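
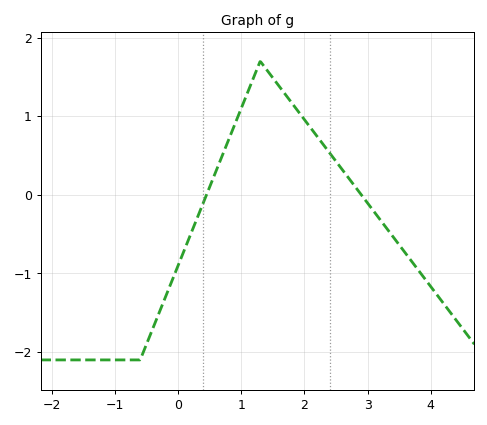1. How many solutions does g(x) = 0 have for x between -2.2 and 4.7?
2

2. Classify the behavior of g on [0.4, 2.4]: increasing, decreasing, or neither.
neither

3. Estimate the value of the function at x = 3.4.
-0.529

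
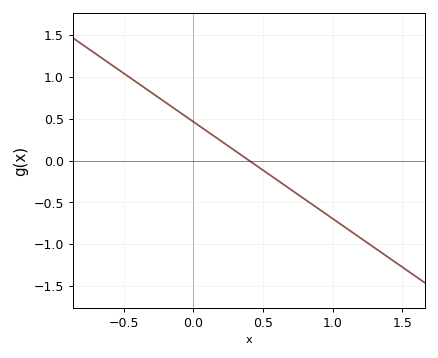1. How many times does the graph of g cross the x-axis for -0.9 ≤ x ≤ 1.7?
1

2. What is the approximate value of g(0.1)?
0.348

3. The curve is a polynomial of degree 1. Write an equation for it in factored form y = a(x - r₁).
y = -1.16(x - 0.4)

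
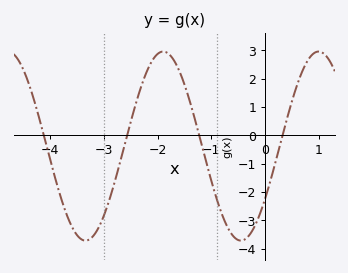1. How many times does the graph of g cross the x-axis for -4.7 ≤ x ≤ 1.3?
4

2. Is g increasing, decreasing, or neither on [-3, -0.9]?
neither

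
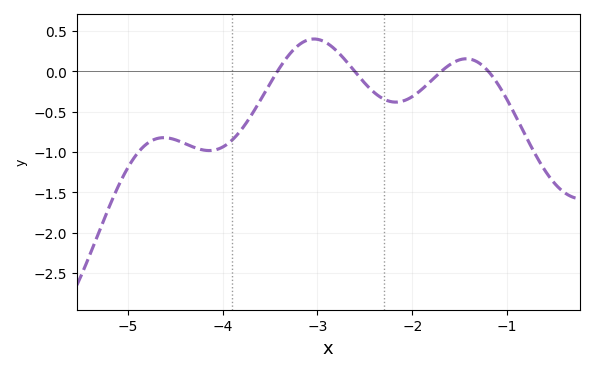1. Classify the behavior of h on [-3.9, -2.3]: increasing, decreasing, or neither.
neither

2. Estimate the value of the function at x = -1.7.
0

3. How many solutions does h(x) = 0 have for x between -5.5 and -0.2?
4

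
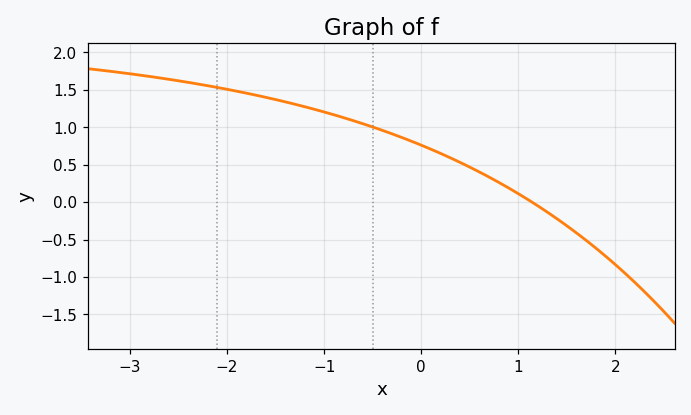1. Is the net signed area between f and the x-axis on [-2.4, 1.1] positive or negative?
positive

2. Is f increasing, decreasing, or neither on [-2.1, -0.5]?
decreasing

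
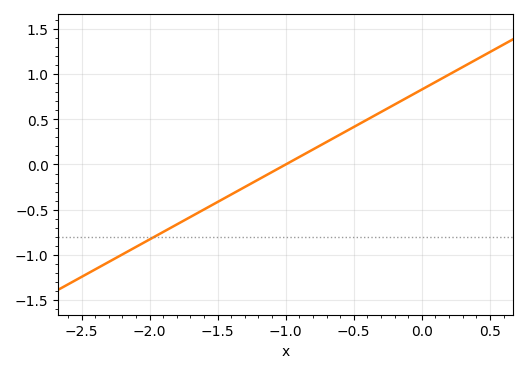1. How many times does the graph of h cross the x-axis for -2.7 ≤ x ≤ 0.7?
1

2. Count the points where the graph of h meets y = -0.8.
1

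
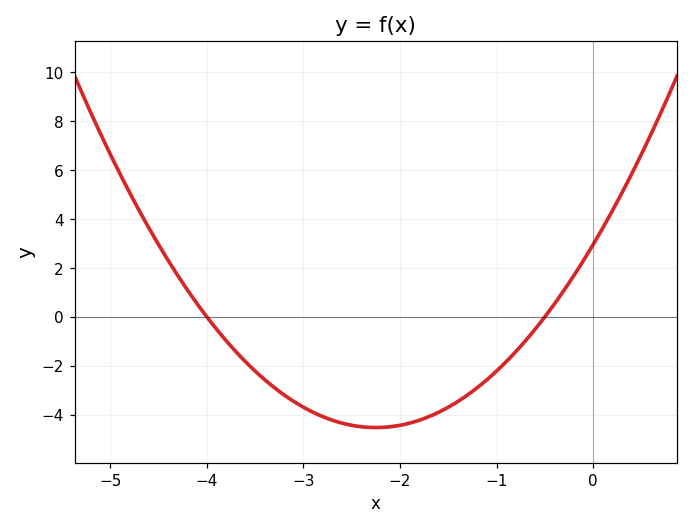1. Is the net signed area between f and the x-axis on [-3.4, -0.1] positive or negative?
negative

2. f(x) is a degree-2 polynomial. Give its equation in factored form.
y = 1.48(x + 4)(x + 0.5)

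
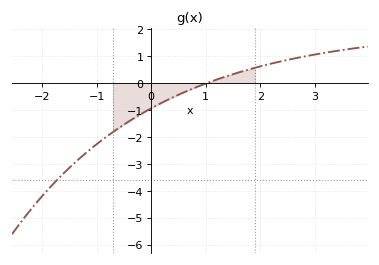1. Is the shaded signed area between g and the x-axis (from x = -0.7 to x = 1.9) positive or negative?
negative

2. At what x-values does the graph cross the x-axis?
1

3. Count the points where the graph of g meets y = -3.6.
1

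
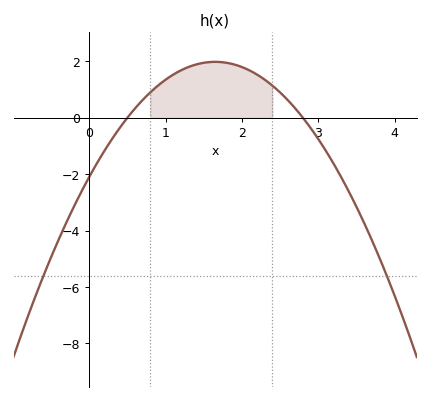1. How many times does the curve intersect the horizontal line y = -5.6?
2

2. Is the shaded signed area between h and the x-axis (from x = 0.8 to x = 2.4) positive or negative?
positive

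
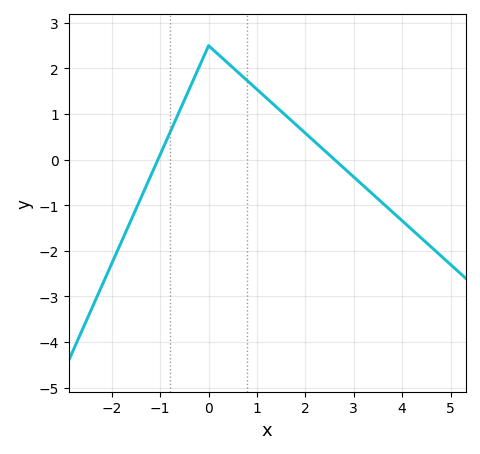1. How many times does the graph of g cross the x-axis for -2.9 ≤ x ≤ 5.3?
2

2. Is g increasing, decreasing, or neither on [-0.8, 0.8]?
neither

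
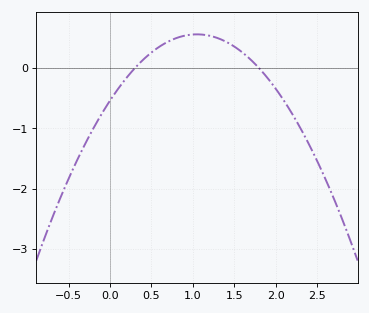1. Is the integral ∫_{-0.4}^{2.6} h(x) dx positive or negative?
negative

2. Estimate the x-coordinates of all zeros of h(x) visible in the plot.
0.3, 1.8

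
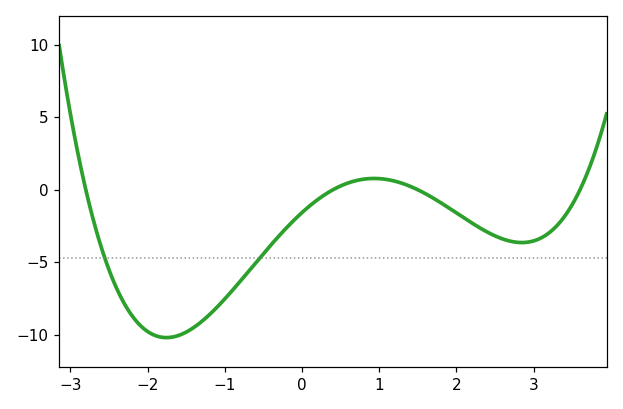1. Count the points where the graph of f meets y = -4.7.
2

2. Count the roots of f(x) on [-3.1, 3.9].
4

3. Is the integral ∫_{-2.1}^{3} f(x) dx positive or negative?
negative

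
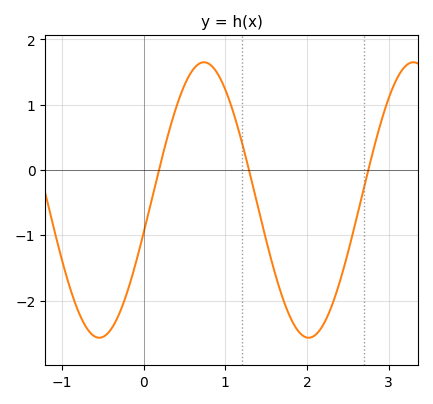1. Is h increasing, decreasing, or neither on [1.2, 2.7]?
neither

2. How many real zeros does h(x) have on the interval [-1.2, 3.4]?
3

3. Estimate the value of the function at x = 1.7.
-1.95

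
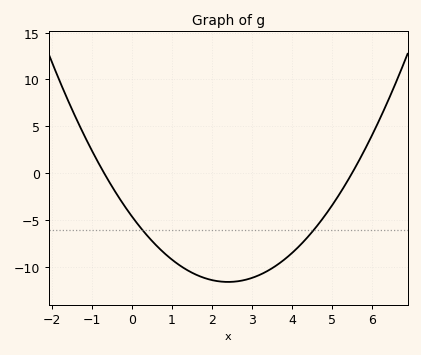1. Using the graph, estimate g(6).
4.05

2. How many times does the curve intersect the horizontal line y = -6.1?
2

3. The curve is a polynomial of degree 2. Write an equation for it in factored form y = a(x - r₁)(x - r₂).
y = 1.21(x + 0.7)(x - 5.5)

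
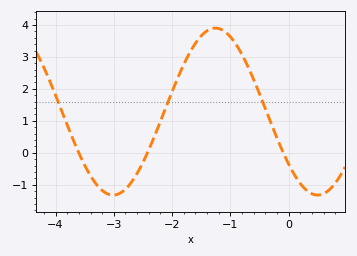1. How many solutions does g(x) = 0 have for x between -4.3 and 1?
3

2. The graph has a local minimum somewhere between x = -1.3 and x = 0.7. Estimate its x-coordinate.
0.498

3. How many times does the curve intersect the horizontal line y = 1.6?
3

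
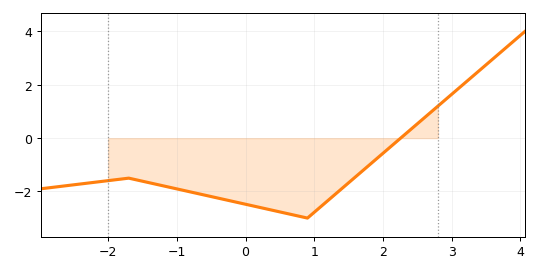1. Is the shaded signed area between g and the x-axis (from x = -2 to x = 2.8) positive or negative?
negative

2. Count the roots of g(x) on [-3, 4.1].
1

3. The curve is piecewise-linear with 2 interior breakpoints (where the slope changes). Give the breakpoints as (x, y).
(-1.7, -1.5); (0.9, -3)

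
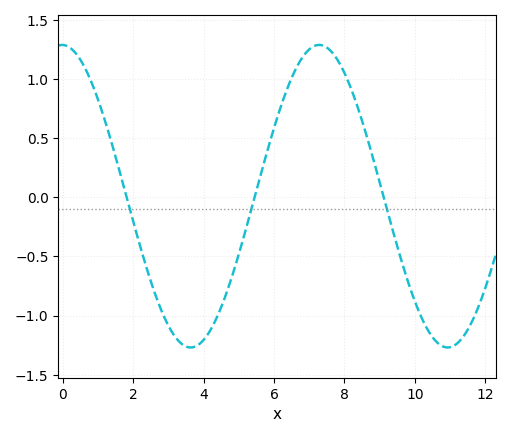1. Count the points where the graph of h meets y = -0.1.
3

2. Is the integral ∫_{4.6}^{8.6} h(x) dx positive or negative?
positive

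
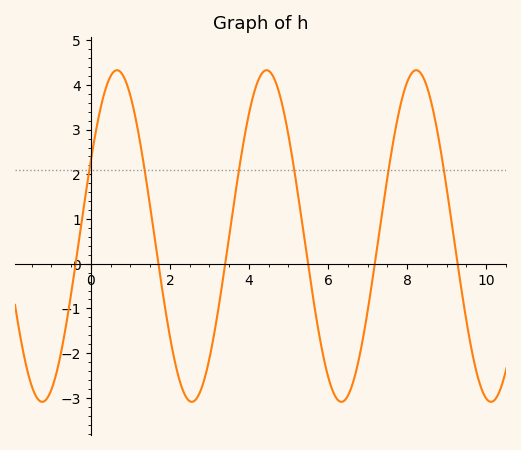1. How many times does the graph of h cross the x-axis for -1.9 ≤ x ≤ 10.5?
6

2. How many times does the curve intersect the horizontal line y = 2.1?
6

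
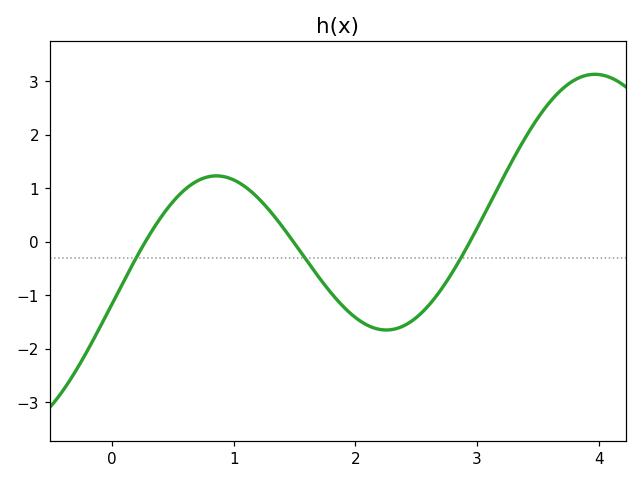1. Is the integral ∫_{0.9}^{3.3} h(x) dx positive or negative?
negative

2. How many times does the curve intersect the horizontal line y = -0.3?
3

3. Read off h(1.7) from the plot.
-0.667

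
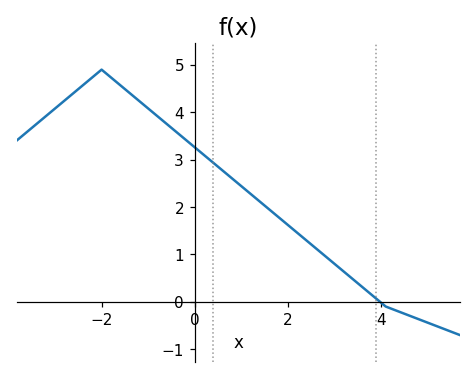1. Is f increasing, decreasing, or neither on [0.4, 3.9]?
decreasing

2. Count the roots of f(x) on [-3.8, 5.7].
1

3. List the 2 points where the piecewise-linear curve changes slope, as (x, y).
(-2, 4.9); (4.1, -0.1)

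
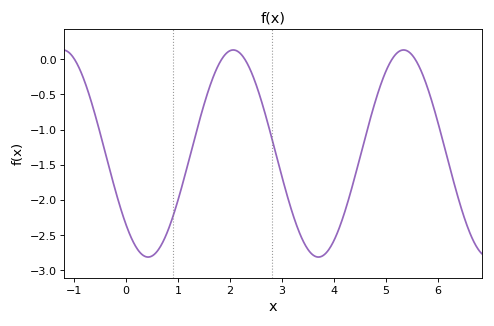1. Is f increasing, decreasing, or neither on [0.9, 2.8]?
neither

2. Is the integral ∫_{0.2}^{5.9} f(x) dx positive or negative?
negative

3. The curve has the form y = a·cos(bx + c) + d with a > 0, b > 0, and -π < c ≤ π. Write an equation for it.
y = 1.47cos(1.9x + 2.3) - 1.34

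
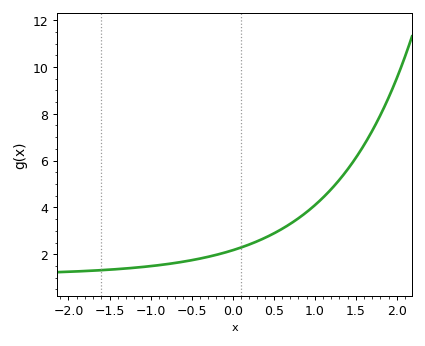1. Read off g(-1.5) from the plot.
1.34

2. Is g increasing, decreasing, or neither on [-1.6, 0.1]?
increasing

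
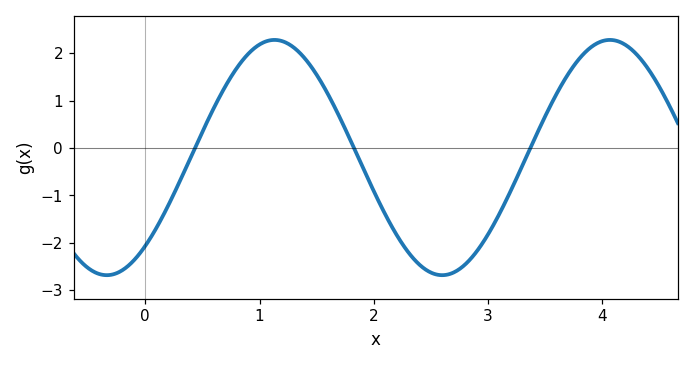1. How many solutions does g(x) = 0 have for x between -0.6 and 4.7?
3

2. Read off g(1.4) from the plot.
1.88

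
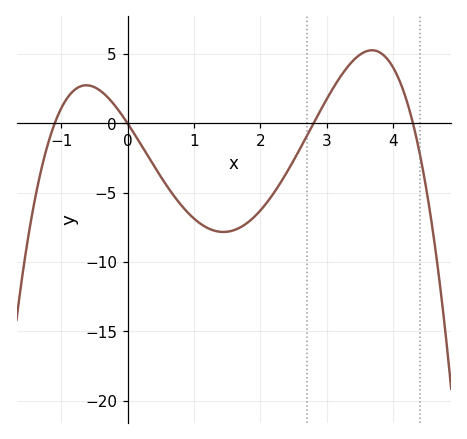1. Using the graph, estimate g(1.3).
-7.5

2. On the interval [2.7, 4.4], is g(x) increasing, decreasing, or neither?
neither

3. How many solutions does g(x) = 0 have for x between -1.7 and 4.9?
4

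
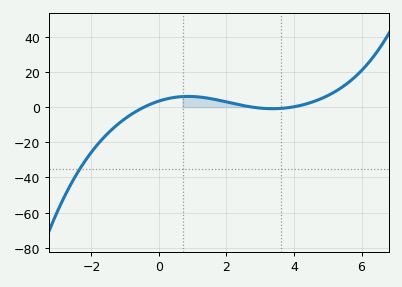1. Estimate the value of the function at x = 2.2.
2.11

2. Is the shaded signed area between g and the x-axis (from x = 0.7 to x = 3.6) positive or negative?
positive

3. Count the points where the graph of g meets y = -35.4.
1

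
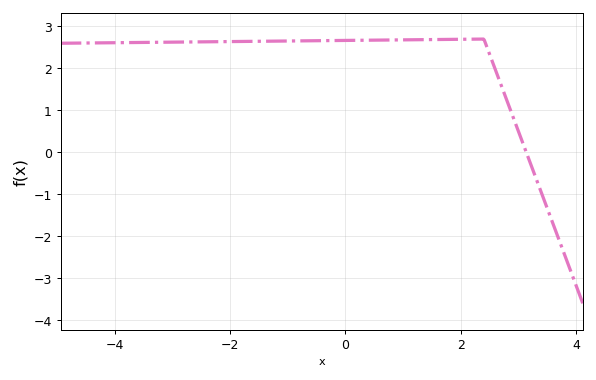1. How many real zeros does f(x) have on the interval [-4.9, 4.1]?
1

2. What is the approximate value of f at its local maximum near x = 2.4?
2.7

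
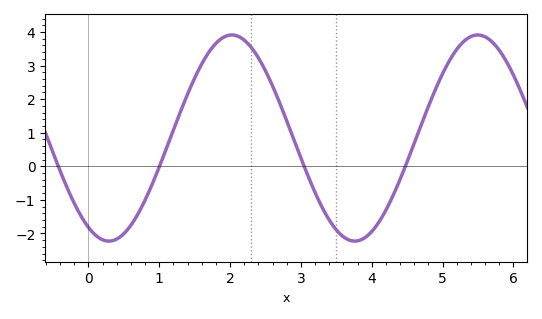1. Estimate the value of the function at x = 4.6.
0.7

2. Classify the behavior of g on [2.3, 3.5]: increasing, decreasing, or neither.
decreasing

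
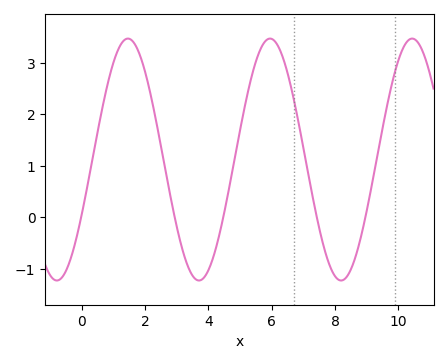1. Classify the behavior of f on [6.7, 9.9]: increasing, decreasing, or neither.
neither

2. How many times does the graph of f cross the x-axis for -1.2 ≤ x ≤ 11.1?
5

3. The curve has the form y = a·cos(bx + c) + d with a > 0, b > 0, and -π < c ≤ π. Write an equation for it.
y = 2.35cos(1.4x - 2.04) + 1.12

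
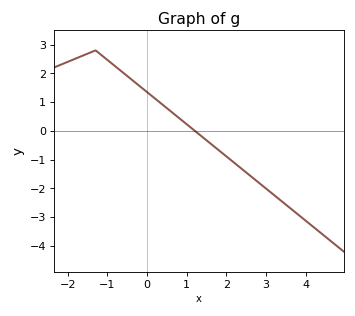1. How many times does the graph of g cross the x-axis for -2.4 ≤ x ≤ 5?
1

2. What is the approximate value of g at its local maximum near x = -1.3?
2.8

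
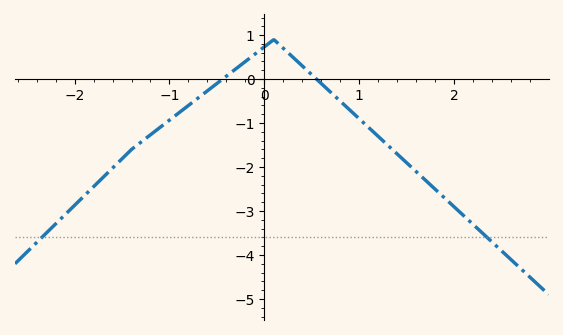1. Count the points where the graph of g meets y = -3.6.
2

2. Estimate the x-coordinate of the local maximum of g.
0.1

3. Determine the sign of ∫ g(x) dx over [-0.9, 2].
negative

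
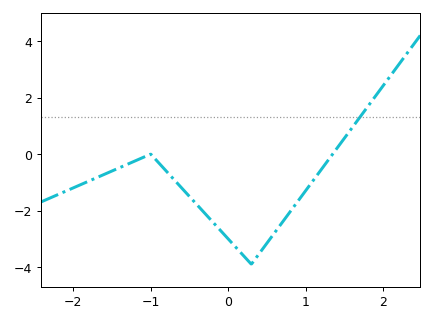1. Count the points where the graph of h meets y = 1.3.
1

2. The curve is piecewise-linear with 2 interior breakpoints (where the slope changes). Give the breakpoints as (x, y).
(-1, 0); (0.3, -3.9)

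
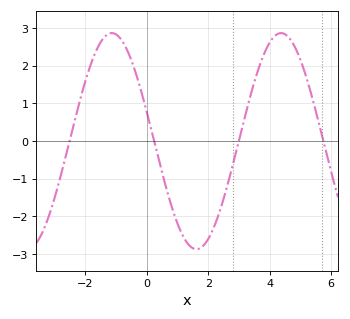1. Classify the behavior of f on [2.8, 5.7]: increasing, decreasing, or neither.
neither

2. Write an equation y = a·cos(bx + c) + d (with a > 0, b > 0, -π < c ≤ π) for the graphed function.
y = 2.87cos(1.1x + 1.3) + 0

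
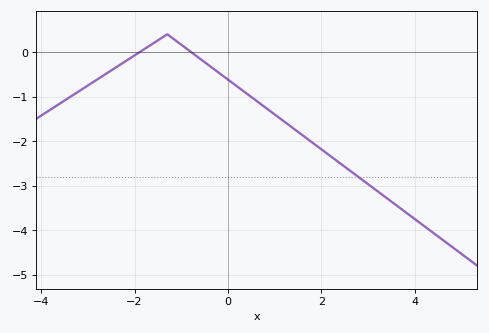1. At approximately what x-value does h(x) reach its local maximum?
-1.2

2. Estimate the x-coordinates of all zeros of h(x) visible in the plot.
-1.8, -0.8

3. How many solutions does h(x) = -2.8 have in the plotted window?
1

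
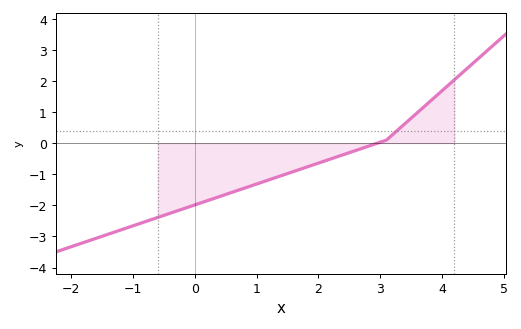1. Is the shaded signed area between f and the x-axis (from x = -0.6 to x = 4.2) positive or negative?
negative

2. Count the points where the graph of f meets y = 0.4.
1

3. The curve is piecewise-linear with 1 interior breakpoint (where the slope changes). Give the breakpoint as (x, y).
(3.1, 0.1)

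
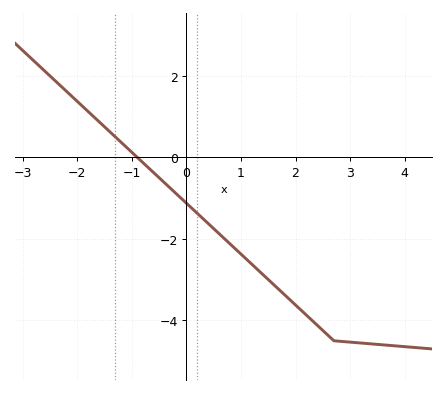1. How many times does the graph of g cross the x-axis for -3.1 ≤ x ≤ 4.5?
1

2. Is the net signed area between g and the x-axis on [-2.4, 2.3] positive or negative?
negative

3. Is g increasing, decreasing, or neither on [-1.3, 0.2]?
decreasing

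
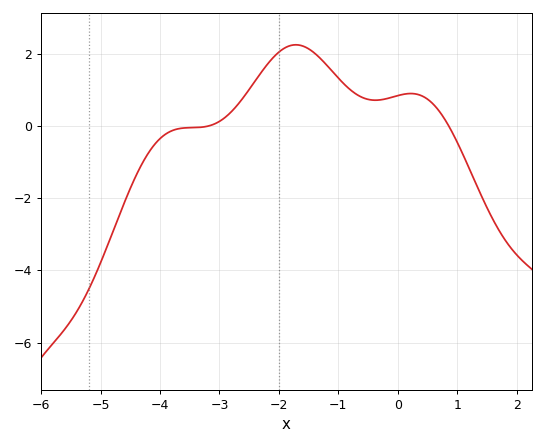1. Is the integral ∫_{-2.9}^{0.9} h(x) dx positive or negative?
positive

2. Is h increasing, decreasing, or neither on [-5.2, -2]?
increasing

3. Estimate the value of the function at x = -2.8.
0.4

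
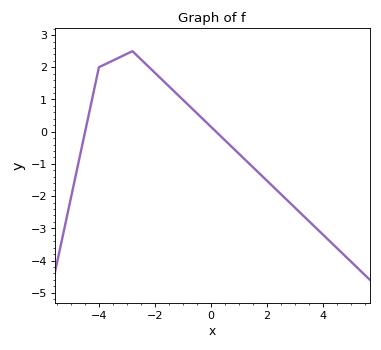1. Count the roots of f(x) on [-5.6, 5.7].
2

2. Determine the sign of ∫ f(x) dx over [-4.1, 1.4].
positive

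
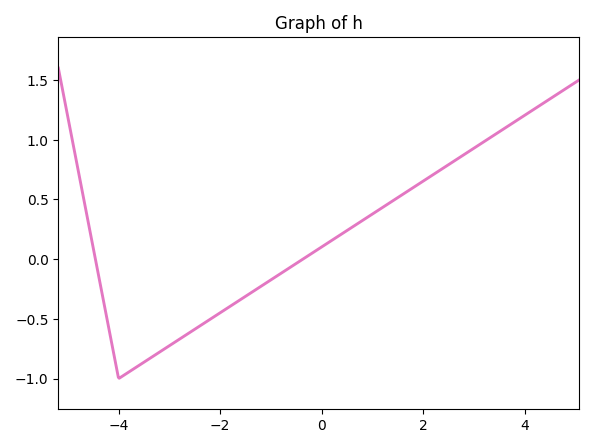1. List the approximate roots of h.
-4.46, -0.373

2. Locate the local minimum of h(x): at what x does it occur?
-4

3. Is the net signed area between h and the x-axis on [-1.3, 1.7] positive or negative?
positive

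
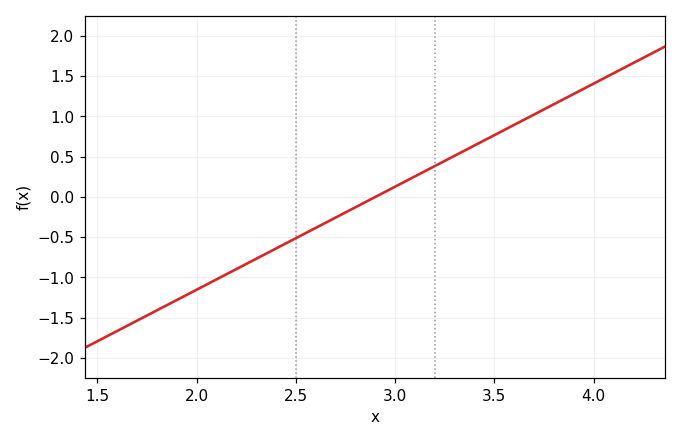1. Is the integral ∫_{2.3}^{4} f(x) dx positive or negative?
positive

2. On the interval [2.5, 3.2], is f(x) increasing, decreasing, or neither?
increasing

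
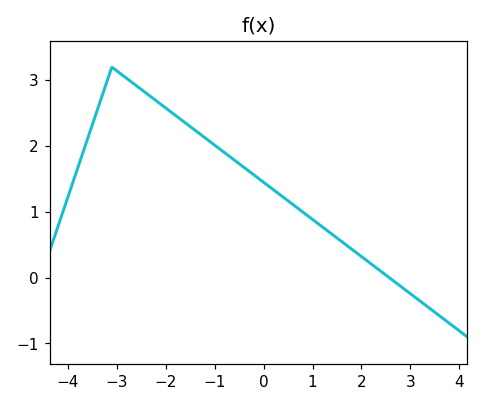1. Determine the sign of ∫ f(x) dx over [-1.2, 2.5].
positive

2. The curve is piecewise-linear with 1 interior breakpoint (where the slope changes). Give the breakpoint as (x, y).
(-3.1, 3.2)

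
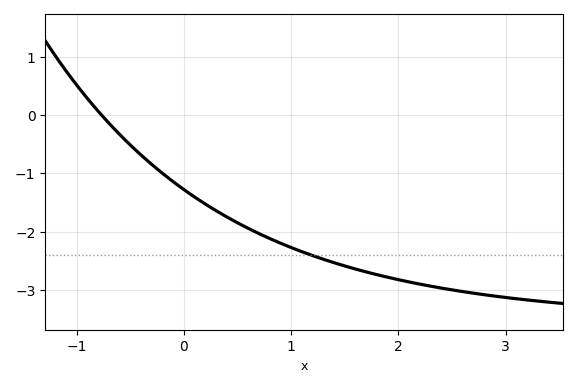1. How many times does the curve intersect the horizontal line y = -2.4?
1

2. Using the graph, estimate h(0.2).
-1.5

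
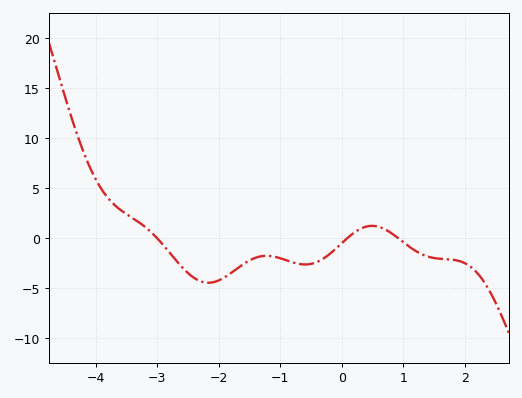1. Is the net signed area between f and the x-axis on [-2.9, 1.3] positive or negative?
negative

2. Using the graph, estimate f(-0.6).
-2.66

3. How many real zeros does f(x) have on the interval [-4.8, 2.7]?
3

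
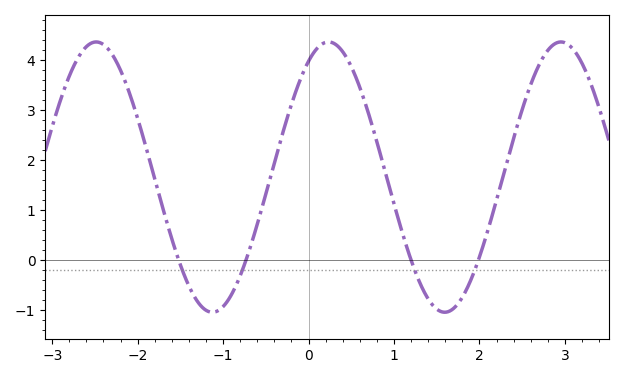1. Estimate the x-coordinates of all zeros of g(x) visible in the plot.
-1.5, -0.7, 1.2, 2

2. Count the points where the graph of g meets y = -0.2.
4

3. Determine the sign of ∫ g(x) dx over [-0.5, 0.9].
positive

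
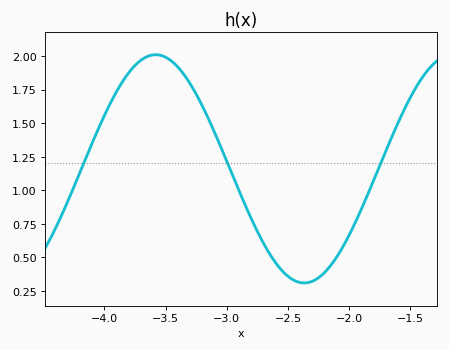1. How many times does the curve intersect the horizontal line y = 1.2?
3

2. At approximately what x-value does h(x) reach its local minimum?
-2.35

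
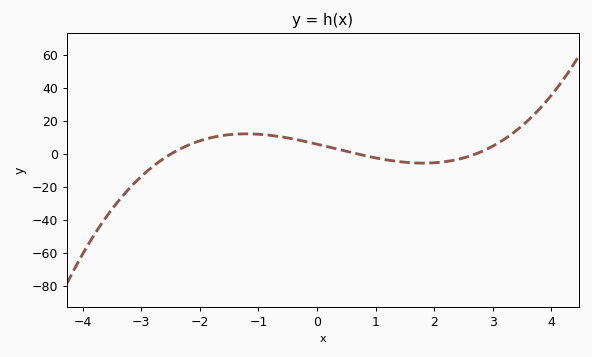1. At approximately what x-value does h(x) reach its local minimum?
1.8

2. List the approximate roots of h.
-2.4, 0.8, 2.8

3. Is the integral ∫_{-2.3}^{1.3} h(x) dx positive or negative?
positive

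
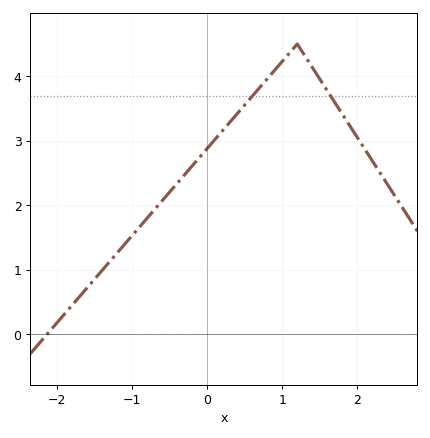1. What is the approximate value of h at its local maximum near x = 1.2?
4.5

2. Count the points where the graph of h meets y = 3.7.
2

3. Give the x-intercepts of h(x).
-2.13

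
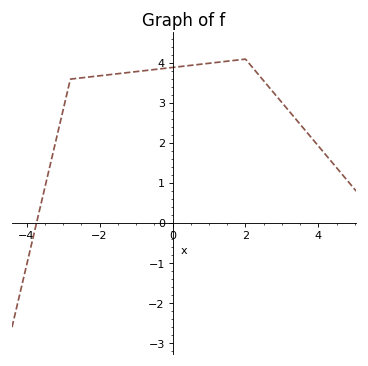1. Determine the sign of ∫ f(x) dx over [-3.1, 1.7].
positive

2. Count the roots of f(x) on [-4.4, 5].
1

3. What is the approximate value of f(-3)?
2.8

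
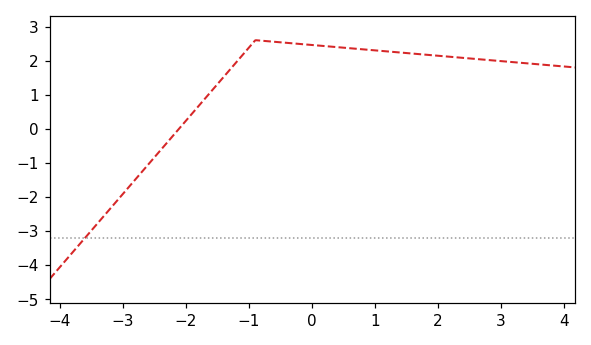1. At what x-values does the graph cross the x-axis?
-2.2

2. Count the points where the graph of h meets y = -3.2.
1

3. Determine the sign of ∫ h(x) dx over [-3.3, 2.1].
positive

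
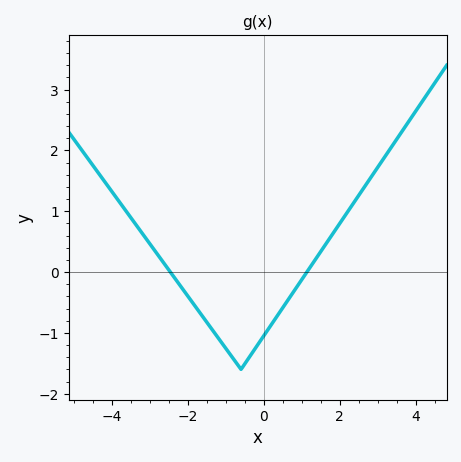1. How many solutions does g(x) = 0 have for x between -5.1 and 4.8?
2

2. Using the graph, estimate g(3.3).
2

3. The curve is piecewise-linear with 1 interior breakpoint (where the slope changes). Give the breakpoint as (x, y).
(-0.6, -1.6)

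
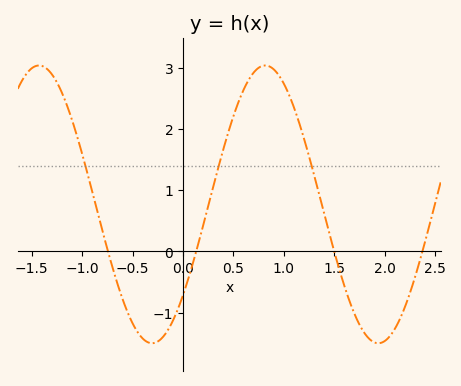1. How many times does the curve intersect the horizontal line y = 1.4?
3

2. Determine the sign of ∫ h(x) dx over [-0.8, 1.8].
positive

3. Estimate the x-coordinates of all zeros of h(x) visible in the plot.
-0.744, 0.131, 1.5, 2.37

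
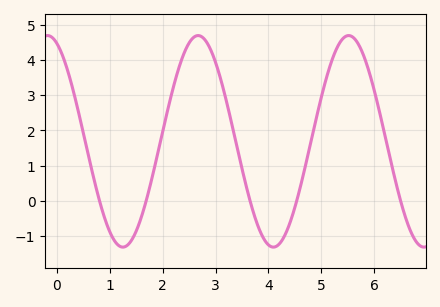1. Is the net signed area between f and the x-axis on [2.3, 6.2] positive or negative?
positive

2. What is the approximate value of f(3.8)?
-0.7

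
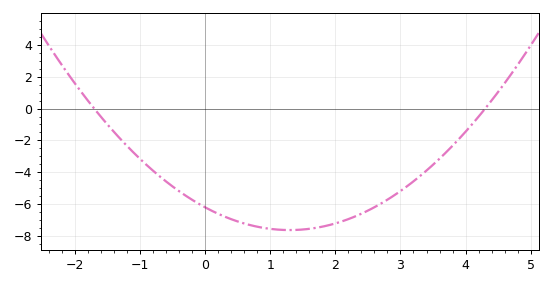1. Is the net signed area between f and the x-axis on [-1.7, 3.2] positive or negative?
negative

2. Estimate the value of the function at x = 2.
-7.23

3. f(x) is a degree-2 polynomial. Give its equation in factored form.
y = 0.85(x + 1.7)(x - 4.3)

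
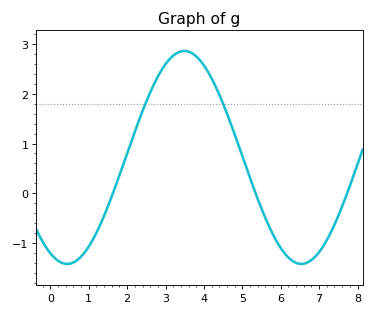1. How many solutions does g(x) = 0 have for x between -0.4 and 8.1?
3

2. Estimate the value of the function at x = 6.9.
-1.27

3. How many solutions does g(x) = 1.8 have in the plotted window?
2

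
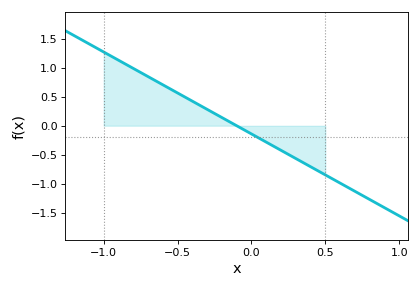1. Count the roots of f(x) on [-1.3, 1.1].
1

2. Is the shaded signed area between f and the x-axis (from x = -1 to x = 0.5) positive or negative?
positive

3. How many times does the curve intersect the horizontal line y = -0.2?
1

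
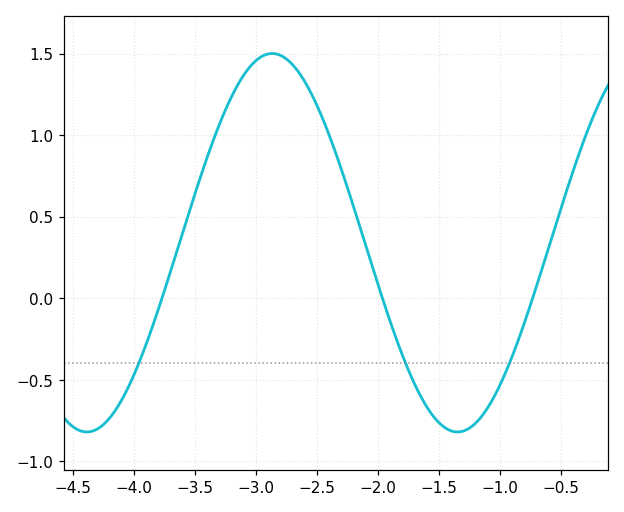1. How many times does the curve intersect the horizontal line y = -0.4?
3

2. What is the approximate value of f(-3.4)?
0.85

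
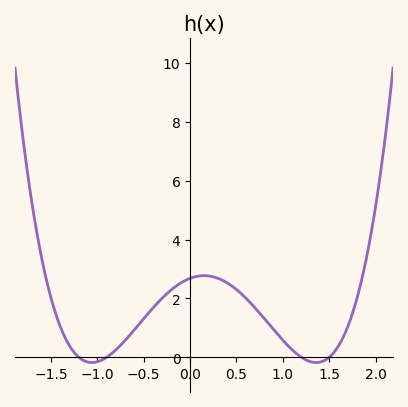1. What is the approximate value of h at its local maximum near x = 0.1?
2.8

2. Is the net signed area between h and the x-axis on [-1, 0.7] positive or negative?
positive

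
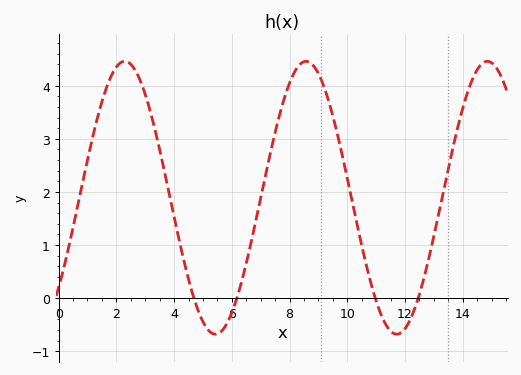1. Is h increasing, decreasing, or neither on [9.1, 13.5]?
neither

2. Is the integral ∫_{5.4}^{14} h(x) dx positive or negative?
positive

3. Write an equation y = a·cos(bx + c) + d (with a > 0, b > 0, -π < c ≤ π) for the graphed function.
y = 2.57cos(1x - 2.29) + 1.89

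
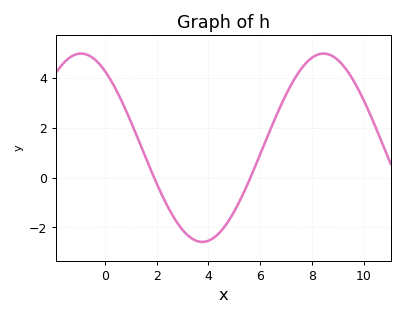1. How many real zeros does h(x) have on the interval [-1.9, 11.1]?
2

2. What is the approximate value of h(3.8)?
-2.6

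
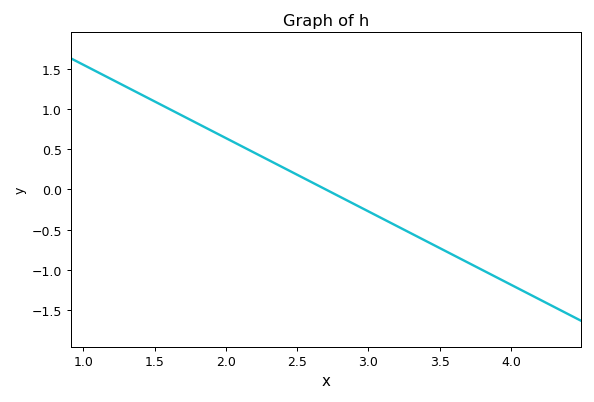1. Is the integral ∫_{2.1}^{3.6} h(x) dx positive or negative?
negative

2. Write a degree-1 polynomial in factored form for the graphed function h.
y = -0.91(x - 2.7)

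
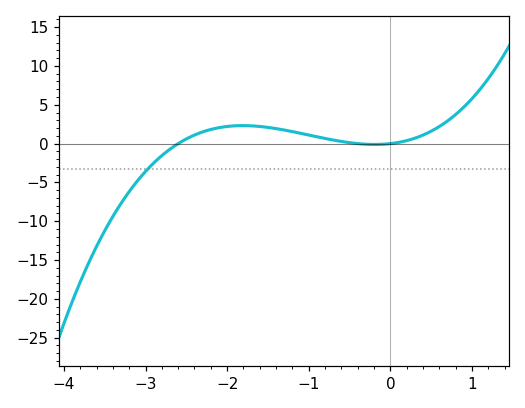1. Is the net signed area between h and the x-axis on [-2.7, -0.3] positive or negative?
positive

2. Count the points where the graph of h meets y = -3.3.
1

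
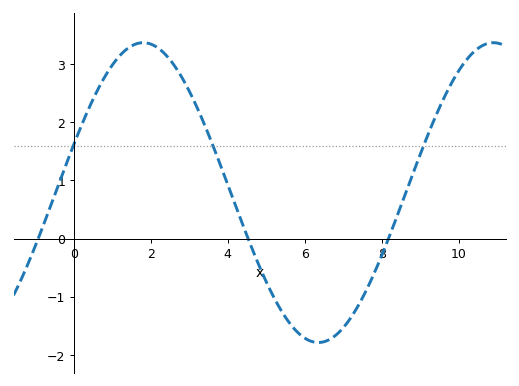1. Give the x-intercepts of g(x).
-1, 4.6, 8.2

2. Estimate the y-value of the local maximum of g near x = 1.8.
3.4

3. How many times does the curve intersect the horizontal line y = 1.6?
3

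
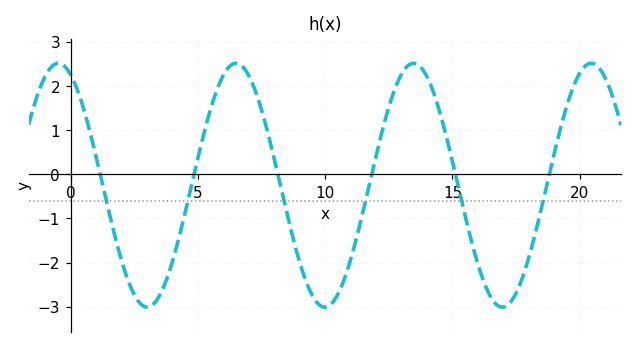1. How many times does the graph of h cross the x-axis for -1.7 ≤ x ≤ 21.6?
6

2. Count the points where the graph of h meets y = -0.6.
6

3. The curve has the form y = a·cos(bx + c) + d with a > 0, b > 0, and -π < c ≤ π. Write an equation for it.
y = 2.76cos(0.9x + 0.44) - 0.25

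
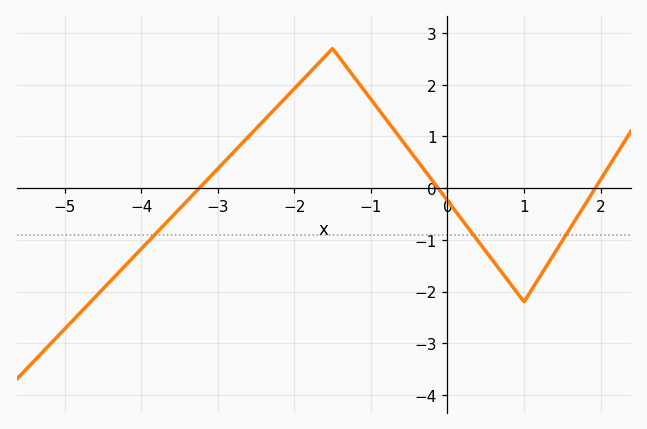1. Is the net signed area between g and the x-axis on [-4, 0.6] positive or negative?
positive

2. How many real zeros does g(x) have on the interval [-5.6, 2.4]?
3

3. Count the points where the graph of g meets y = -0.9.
3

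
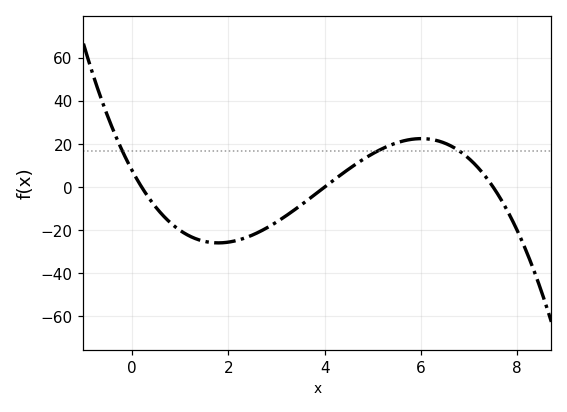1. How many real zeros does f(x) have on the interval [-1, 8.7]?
3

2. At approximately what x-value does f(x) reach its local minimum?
1.8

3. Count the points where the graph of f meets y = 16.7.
3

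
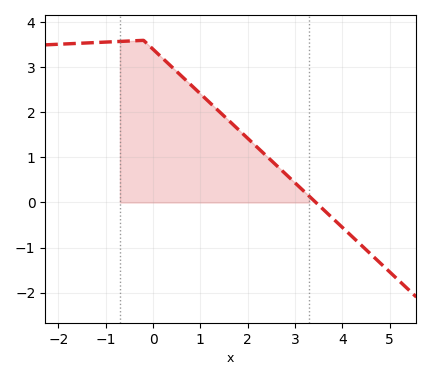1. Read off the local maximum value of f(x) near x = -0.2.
3.6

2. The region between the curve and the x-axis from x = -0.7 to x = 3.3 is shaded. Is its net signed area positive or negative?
positive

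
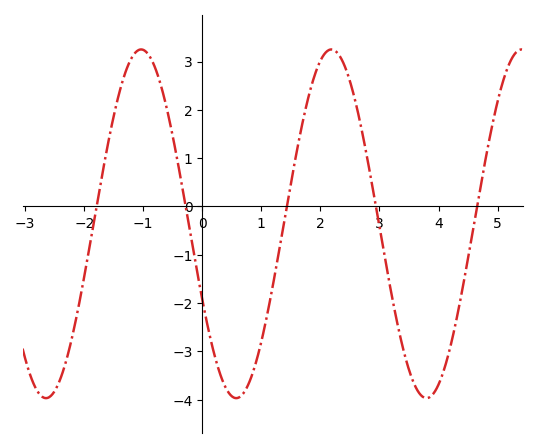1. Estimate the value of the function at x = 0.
-1.93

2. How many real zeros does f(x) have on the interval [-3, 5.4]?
5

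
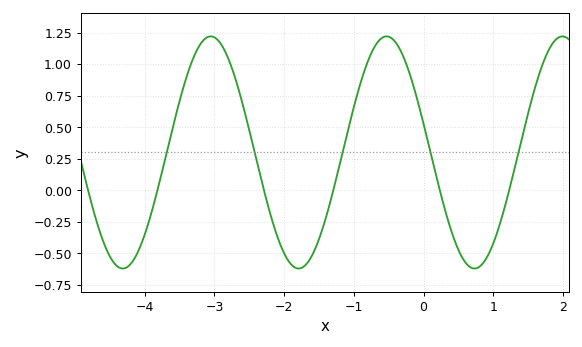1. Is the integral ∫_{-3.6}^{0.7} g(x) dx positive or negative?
positive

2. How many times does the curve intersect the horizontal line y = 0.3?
5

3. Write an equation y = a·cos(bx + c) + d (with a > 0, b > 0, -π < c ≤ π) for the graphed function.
y = 0.92cos(2.49x + 1.32) + 0.3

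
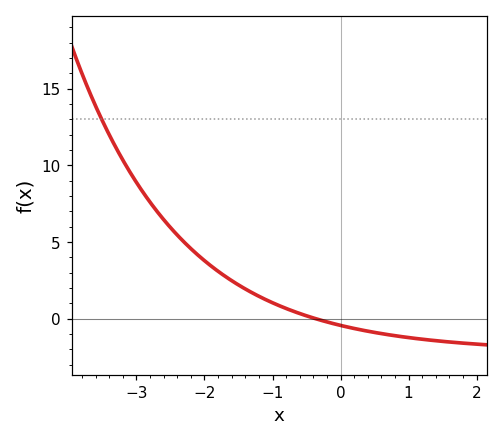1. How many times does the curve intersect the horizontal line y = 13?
1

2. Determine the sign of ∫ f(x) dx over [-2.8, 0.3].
positive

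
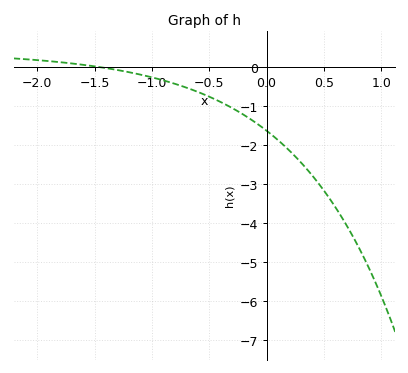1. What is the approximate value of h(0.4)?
-2.8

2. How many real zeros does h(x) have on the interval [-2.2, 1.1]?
1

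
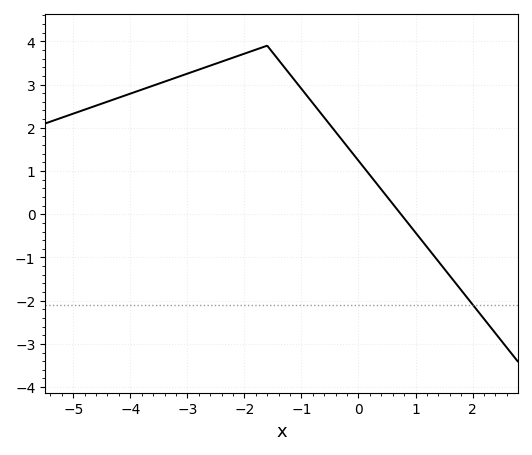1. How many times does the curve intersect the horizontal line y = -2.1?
1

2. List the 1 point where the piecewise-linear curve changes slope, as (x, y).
(-1.6, 3.9)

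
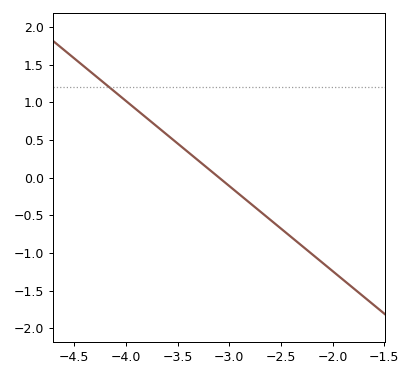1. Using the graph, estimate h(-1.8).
-1.45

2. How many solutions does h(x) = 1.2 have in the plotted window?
1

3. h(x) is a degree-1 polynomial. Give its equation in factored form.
y = -1.13(x + 3.1)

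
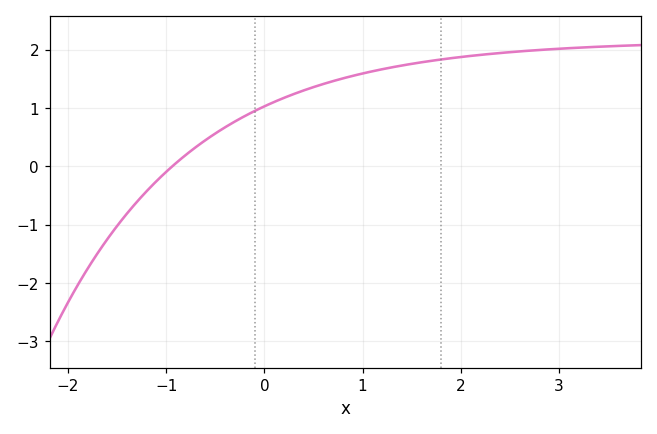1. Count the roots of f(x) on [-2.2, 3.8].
1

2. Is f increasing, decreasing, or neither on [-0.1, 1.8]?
increasing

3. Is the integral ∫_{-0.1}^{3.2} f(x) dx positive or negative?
positive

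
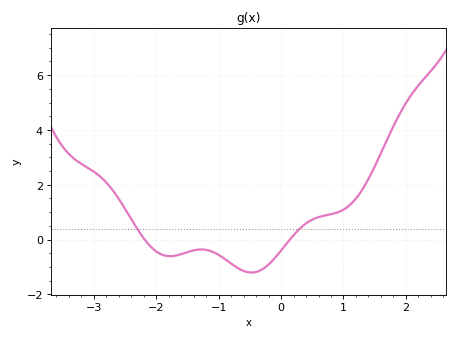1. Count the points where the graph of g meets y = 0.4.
2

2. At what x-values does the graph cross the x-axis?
-2.18, 0.141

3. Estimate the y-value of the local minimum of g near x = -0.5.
-1.2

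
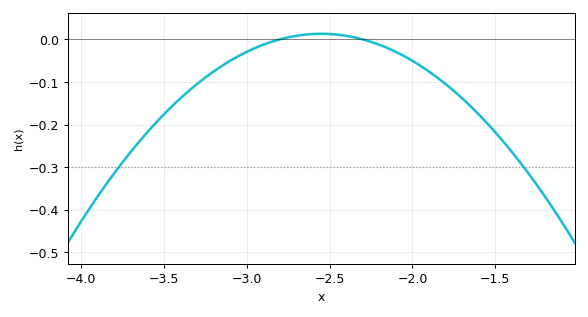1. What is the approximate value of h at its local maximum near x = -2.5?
0.013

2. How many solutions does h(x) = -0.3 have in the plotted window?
2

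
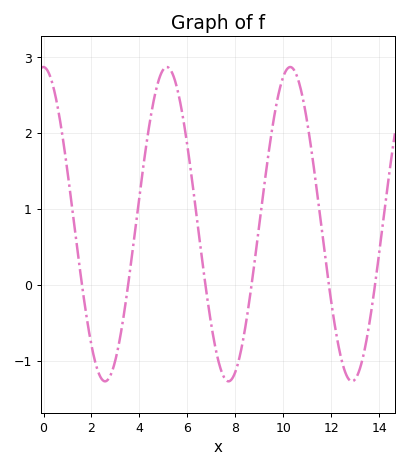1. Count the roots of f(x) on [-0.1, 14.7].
6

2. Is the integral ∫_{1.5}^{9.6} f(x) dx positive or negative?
positive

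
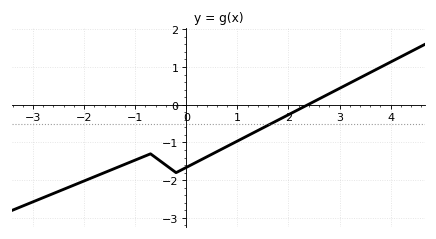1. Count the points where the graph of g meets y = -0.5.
1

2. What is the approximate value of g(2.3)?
-0.1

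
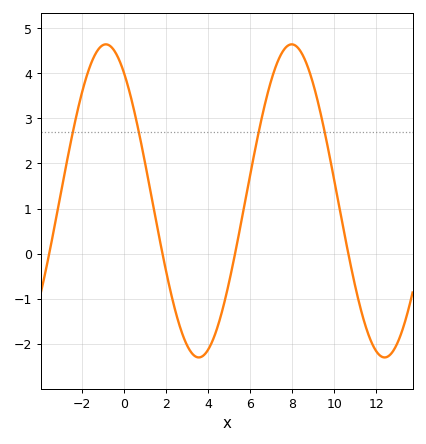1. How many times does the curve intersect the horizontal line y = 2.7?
4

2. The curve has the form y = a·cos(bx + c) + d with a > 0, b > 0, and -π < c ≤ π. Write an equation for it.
y = 3.47cos(0.71x + 0.62) + 1.17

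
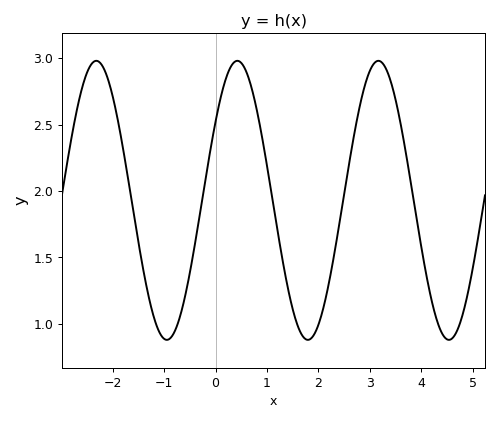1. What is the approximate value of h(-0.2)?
2.1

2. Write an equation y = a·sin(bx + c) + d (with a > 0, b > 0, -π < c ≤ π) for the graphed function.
y = 1.05sin(2.3x + 0.6) + 1.93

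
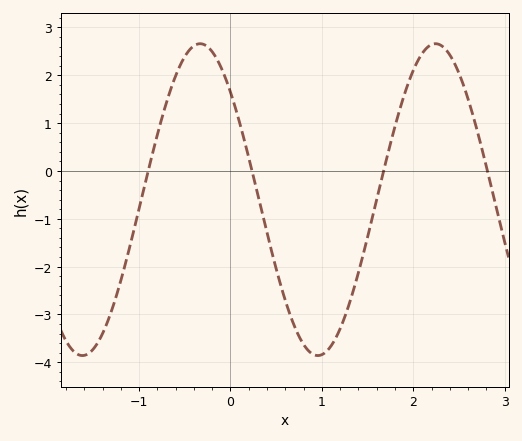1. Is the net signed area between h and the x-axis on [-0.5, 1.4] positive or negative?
negative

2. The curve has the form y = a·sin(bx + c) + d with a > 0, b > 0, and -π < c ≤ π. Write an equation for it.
y = 3.26sin(2.4x + 2.4) - 0.6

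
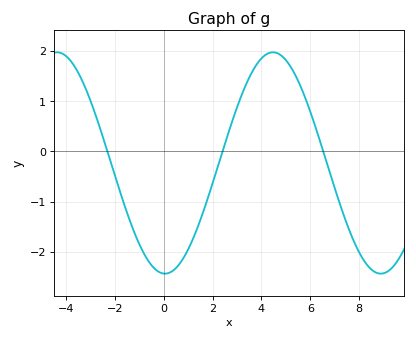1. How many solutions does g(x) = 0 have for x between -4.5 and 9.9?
3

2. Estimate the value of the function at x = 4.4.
1.97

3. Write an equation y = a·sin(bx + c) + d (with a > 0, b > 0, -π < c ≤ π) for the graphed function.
y = 2.2sin(0.71x - 1.6) - 0.23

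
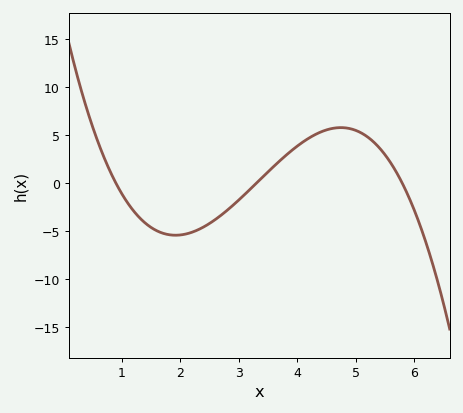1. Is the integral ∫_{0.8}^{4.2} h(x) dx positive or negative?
negative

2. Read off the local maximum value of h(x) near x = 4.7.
6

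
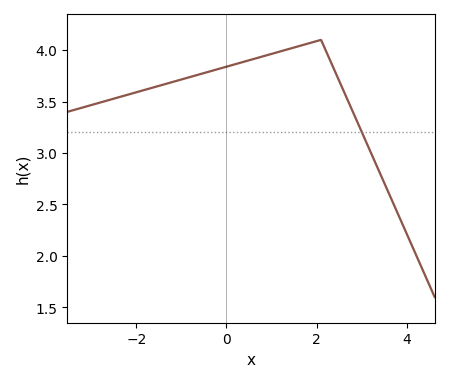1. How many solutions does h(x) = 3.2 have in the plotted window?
1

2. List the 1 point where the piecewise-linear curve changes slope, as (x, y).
(2.1, 4.1)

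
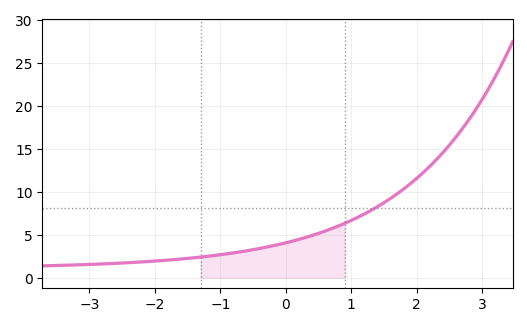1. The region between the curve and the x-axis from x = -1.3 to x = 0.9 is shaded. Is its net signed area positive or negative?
positive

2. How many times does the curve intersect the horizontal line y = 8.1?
1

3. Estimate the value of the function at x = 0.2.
4.48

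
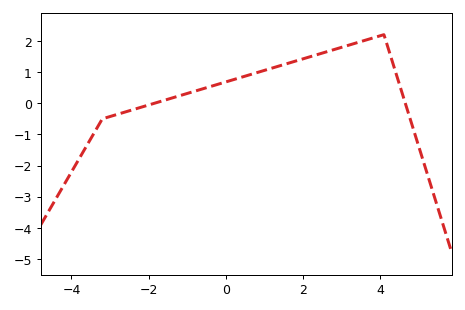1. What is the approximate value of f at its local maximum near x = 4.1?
2.2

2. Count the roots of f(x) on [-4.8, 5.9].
2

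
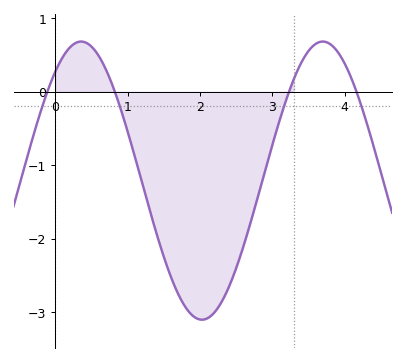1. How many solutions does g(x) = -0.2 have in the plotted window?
4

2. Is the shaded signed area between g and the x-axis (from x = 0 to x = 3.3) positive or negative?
negative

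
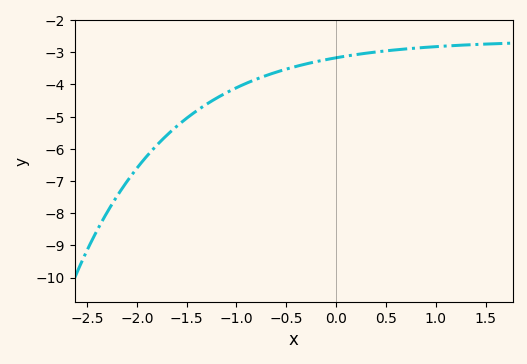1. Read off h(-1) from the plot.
-4.1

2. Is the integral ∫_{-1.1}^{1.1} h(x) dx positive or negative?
negative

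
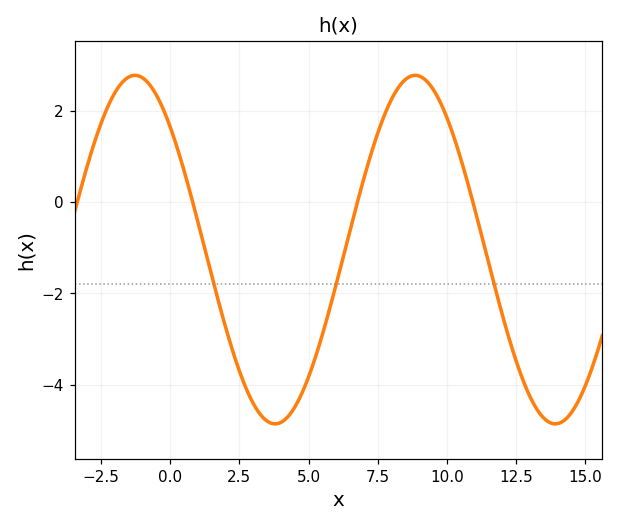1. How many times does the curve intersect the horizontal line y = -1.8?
3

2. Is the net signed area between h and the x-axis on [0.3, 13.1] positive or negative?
negative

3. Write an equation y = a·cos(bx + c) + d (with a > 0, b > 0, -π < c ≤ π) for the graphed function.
y = 3.82cos(0.62x + 0.79) - 1.04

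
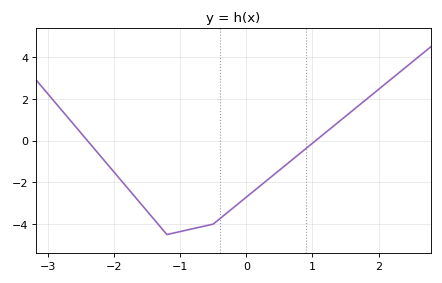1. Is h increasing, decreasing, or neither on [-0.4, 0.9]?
increasing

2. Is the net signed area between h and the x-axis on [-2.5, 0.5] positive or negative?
negative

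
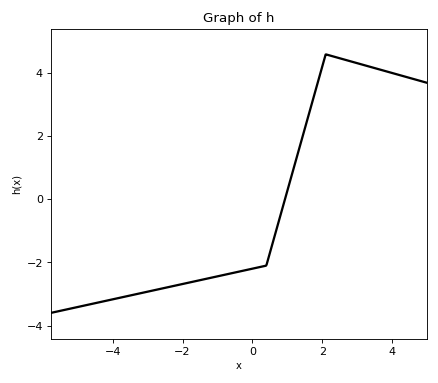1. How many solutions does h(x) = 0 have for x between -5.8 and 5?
1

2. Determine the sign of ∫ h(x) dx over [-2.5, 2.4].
negative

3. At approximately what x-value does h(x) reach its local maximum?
2.2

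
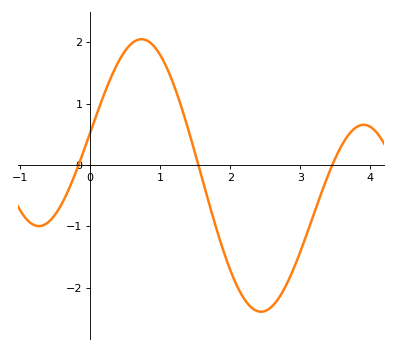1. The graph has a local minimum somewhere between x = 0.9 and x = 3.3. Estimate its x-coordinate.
2.44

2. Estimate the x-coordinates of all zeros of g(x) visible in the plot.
-0.166, 1.55, 3.46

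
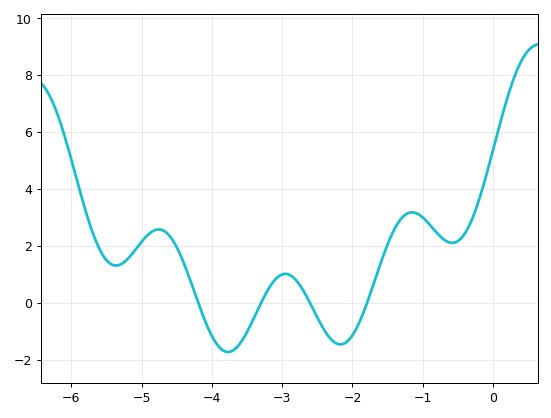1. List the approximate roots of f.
-4.19, -3.3, -2.6, -1.79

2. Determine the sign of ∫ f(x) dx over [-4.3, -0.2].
positive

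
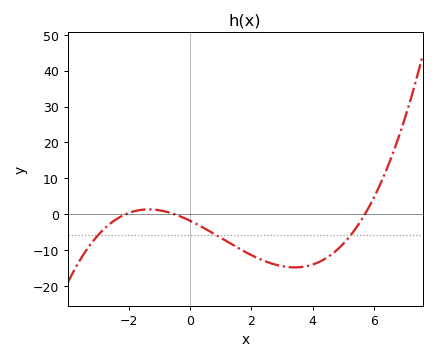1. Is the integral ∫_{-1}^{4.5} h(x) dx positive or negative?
negative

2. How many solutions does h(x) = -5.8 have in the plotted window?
3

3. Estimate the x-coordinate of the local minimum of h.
3.41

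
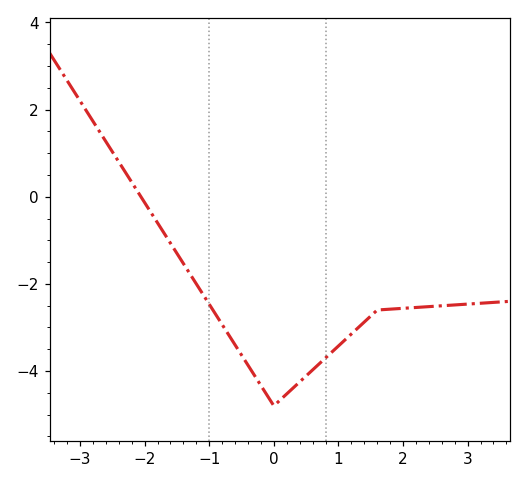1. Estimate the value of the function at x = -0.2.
-4.33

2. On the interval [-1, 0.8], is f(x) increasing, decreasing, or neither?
neither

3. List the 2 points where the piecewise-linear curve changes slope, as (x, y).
(0, -4.8); (1.6, -2.6)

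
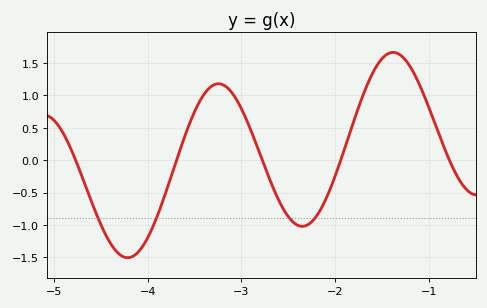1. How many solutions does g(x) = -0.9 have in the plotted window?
4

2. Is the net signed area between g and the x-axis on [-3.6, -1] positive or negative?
positive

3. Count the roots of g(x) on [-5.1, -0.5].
5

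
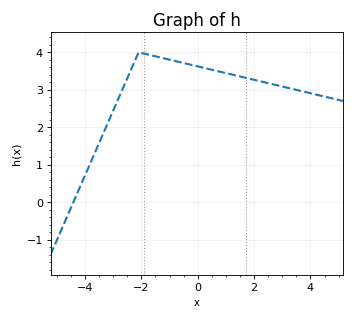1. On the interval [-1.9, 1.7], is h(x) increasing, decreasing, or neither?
decreasing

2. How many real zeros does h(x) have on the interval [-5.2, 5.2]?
1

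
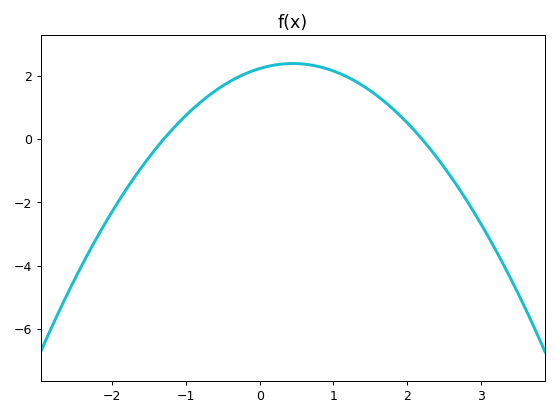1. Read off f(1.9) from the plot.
0.8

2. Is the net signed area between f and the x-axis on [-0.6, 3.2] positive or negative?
positive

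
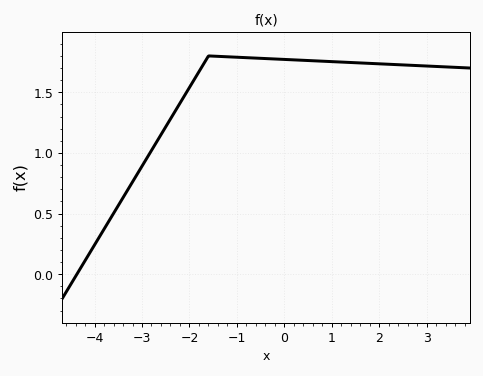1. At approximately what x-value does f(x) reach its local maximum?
-1.6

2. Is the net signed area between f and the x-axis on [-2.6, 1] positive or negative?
positive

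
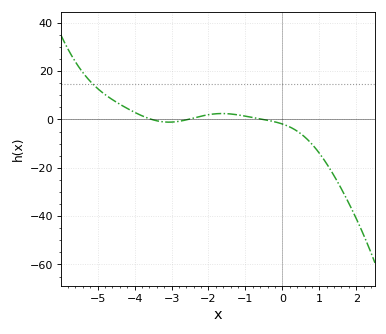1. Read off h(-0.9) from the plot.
1.09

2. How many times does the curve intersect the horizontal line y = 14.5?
1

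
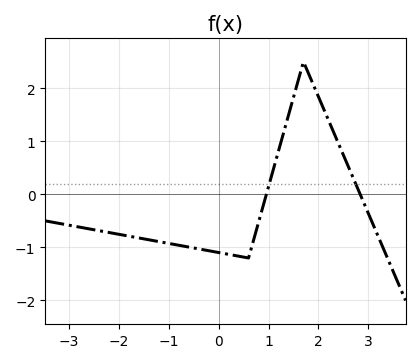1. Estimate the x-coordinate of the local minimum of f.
0.6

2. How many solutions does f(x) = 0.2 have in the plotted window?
2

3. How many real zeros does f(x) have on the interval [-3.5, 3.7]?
2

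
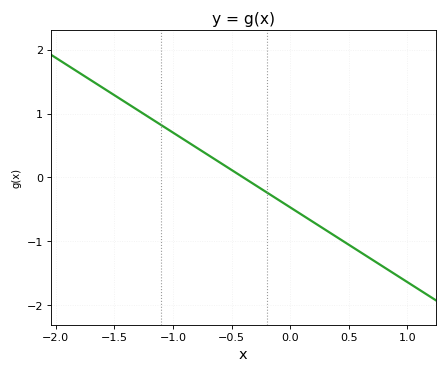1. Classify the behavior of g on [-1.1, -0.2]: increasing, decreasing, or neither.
decreasing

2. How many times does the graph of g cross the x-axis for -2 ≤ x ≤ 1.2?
1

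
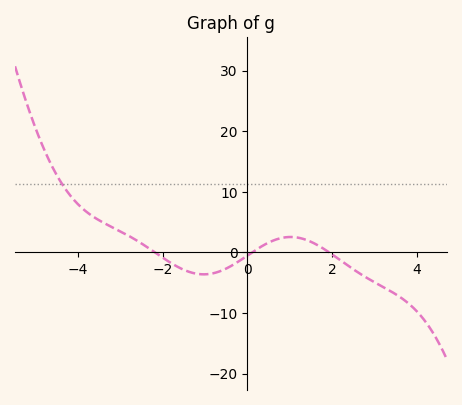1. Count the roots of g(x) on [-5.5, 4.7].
3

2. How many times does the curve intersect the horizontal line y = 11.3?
1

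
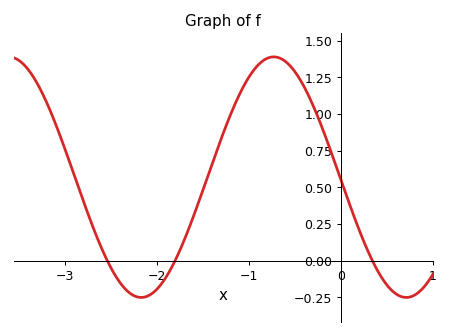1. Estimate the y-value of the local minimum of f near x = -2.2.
-0.25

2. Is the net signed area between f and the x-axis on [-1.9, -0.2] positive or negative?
positive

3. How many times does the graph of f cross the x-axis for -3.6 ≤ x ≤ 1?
3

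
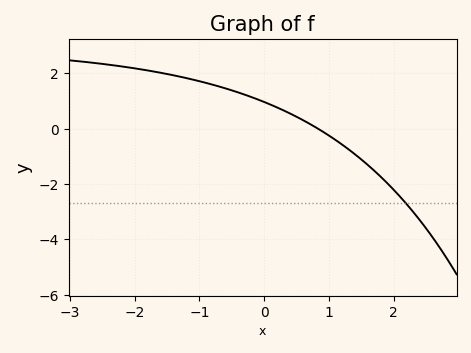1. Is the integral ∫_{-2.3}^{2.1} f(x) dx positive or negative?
positive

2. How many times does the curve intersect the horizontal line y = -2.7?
1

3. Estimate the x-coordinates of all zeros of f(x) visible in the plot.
0.827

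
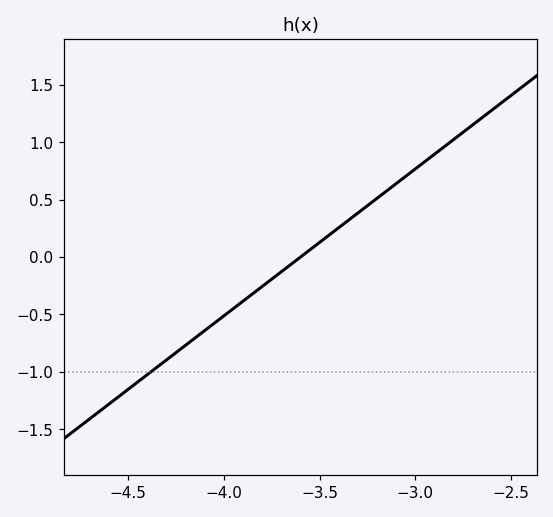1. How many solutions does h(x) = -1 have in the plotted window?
1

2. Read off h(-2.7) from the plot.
1.15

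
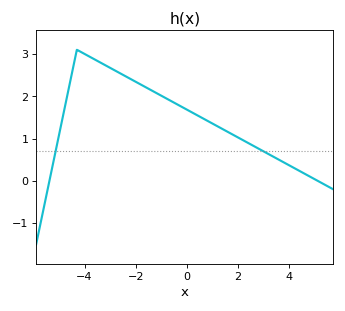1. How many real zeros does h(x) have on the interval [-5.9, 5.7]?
2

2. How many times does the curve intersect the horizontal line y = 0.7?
2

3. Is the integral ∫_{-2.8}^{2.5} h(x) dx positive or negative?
positive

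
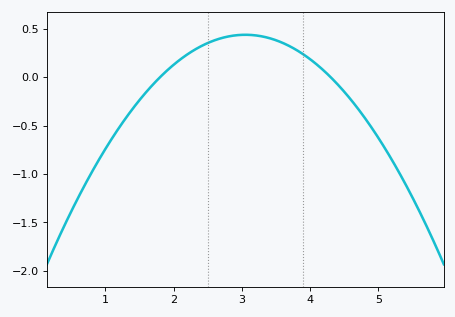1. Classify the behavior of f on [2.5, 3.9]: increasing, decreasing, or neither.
neither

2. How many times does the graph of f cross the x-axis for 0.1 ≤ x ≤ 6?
2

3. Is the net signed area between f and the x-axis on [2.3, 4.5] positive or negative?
positive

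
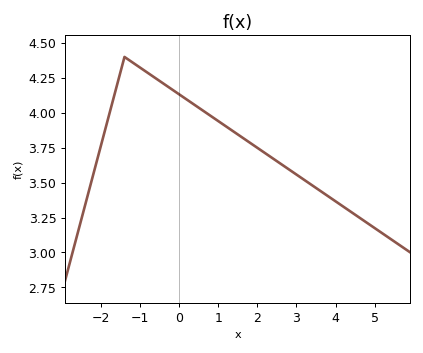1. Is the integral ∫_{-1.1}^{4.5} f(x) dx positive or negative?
positive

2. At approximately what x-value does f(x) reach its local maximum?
-1.4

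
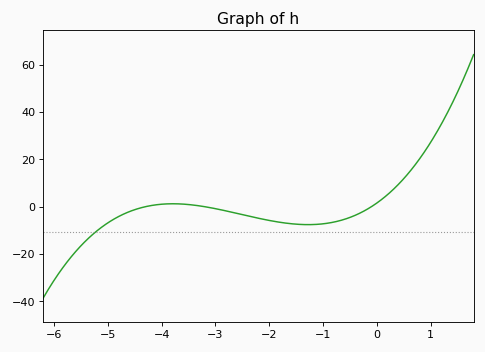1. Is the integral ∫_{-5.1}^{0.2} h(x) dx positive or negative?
negative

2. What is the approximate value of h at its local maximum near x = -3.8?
2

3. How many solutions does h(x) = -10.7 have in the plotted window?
1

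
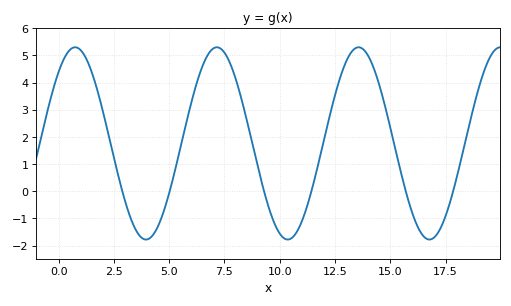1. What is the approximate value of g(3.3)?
-1.1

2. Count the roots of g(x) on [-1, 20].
6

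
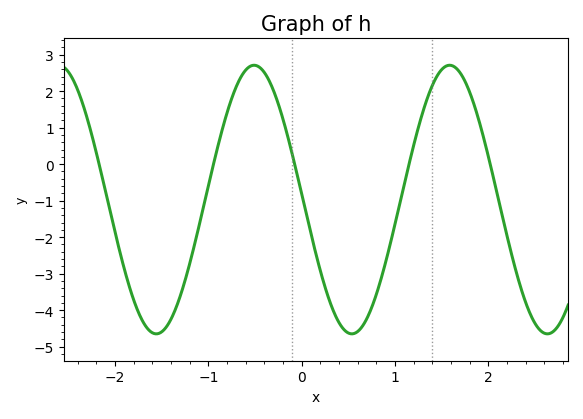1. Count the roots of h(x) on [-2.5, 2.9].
5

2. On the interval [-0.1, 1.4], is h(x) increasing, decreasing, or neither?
neither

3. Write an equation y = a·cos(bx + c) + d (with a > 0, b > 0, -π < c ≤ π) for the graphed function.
y = 3.68cos(3x + 1.53) - 0.97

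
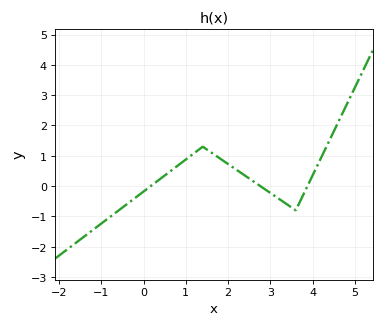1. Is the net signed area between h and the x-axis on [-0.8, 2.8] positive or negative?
positive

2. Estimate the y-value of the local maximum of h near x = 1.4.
1.3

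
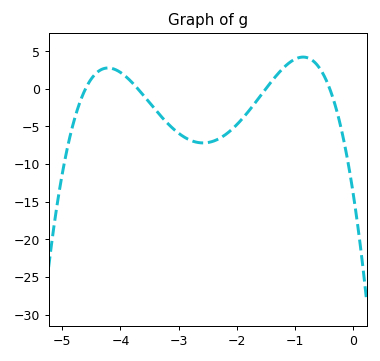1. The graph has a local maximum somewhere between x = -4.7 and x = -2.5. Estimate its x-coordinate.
-4.21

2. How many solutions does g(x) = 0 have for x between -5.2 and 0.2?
4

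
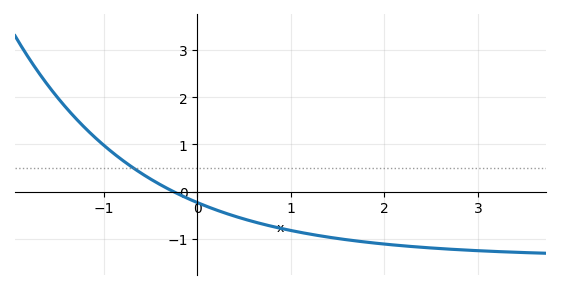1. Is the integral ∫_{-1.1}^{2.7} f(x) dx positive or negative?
negative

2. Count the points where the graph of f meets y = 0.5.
1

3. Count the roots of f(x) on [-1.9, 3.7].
1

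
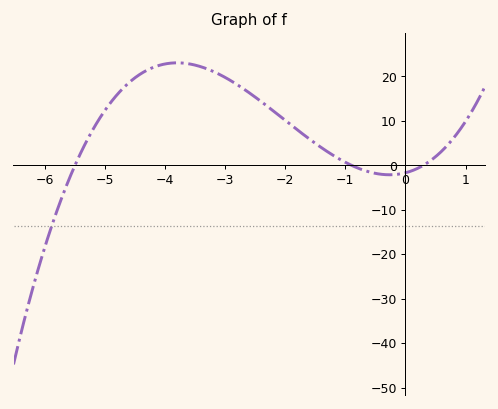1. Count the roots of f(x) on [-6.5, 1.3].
3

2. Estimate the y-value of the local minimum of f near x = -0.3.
-2.14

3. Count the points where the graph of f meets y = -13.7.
1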